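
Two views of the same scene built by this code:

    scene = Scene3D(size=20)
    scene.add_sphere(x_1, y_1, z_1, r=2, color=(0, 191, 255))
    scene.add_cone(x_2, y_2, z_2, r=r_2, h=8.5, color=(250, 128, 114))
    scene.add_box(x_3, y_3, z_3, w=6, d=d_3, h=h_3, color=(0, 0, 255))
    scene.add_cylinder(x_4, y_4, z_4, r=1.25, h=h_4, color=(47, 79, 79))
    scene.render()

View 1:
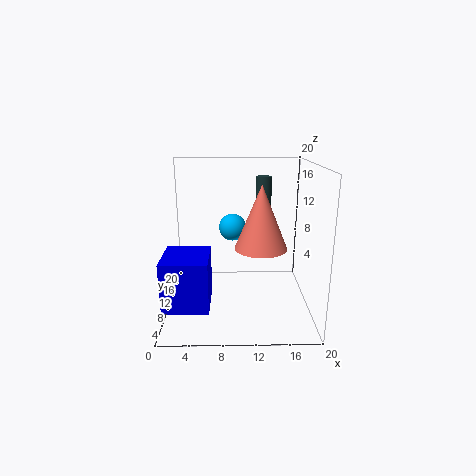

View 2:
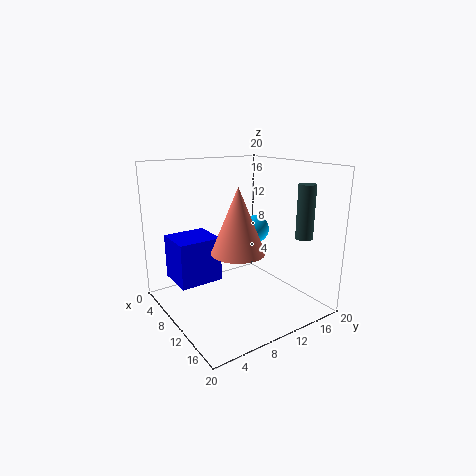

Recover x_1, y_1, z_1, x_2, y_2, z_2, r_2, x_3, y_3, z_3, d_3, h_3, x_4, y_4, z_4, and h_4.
x_1 = 9.25; y_1 = 13.5; z_1 = 10.5; x_2 = 13; y_2 = 8; z_2 = 9.25; r_2 = 3.5; x_3 = 0.25; y_3 = 3; z_3 = 2.25; d_3 = 6.5; h_3 = 6.75; x_4 = 14.25; y_4 = 18.5; z_4 = 9.5; h_4 = 7.75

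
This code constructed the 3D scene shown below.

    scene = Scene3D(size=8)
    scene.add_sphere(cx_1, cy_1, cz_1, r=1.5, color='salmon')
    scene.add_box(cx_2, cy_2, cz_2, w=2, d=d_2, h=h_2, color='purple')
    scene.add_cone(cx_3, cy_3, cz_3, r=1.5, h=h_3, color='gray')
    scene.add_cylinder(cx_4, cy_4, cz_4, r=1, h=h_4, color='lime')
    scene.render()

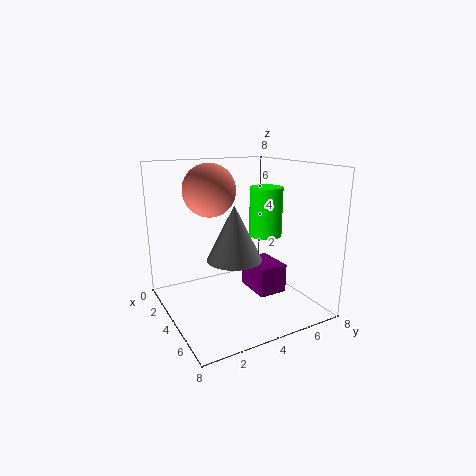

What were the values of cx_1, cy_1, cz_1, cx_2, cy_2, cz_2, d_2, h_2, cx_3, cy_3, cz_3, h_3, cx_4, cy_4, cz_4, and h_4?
cx_1 = 2.5, cy_1 = 3, cz_1 = 6.5, cx_2 = 4.5, cy_2 = 4, cz_2 = 1.5, d_2 = 1.5, h_2 = 1.5, cx_3 = 4.5, cy_3 = 3.5, cz_3 = 3, h_3 = 3, cx_4 = 3, cy_4 = 6.5, cz_4 = 3.5, h_4 = 3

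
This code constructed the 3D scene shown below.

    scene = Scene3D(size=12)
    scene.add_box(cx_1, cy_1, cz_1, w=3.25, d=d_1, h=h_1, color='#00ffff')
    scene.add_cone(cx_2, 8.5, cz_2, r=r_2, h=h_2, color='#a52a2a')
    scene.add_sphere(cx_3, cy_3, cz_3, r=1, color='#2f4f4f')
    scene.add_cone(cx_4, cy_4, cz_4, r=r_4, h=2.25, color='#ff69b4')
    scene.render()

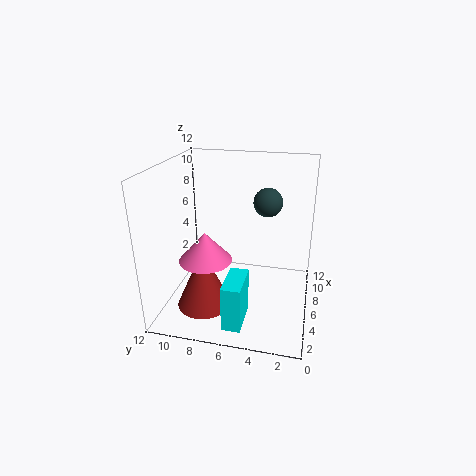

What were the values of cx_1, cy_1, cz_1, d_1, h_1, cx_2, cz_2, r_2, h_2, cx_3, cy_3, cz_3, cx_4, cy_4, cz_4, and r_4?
cx_1 = 1.25
cy_1 = 4.75
cz_1 = 0.25
d_1 = 1.5
h_1 = 3.75
cx_2 = 4
cz_2 = 0.5
r_2 = 2.25
h_2 = 5
cx_3 = 3.25
cy_3 = 3.25
cz_3 = 10.25
cx_4 = 2.75
cy_4 = 7.75
cz_4 = 5.5
r_4 = 2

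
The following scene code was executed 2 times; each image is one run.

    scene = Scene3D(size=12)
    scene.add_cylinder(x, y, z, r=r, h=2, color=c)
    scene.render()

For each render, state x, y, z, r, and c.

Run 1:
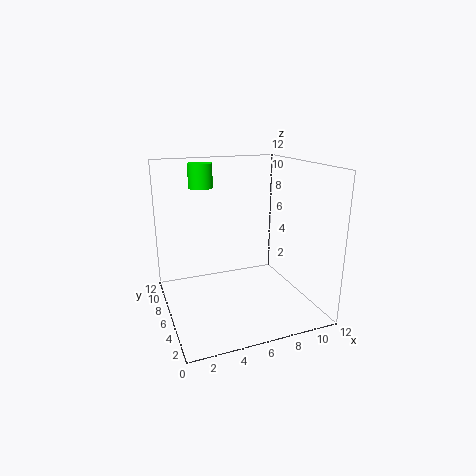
x = 3.5, y = 8, z = 10, r = 1, c = 'lime'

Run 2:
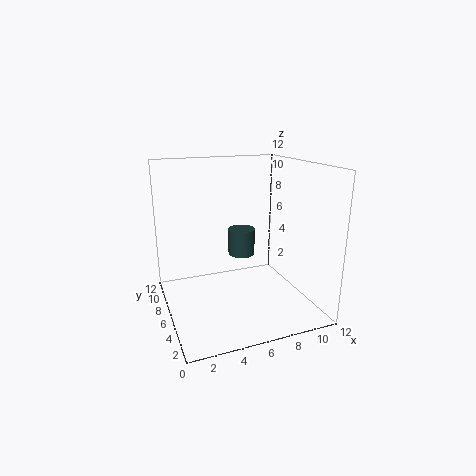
x = 5.5, y = 4, z = 5.5, r = 1, c = 'darkslategray'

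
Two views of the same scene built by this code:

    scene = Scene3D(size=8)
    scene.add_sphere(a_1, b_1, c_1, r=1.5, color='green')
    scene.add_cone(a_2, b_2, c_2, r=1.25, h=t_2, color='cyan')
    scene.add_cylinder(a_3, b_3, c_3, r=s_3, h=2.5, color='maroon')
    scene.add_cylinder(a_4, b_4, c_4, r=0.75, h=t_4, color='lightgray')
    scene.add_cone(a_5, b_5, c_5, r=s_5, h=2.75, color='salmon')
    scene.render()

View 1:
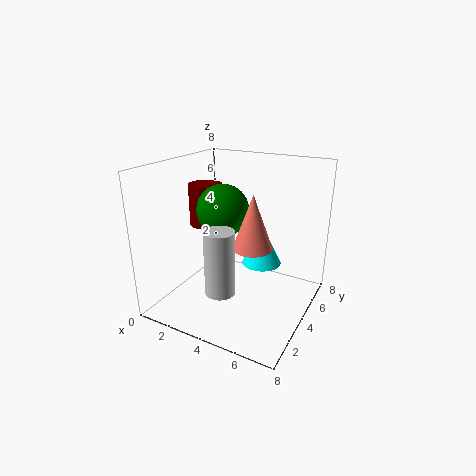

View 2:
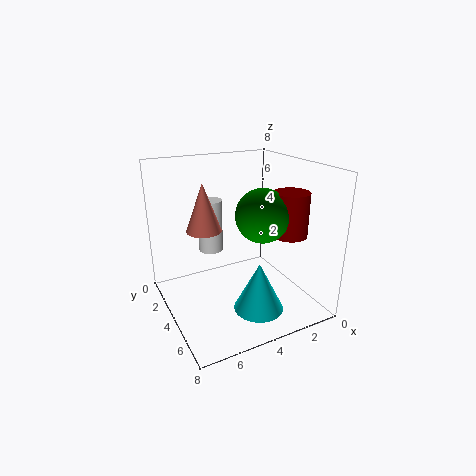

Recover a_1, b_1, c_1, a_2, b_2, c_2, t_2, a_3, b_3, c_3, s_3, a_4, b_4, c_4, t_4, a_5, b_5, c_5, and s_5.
a_1 = 2.75, b_1 = 4.5, c_1 = 5.25, a_2 = 4.25, b_2 = 6.75, c_2 = 1.25, t_2 = 2.5, a_3 = 1.25, b_3 = 5, c_3 = 4, s_3 = 1, a_4 = 4.5, b_4 = 1.25, c_4 = 2.25, t_4 = 3.25, a_5 = 5.5, b_5 = 2.75, c_5 = 4.25, s_5 = 1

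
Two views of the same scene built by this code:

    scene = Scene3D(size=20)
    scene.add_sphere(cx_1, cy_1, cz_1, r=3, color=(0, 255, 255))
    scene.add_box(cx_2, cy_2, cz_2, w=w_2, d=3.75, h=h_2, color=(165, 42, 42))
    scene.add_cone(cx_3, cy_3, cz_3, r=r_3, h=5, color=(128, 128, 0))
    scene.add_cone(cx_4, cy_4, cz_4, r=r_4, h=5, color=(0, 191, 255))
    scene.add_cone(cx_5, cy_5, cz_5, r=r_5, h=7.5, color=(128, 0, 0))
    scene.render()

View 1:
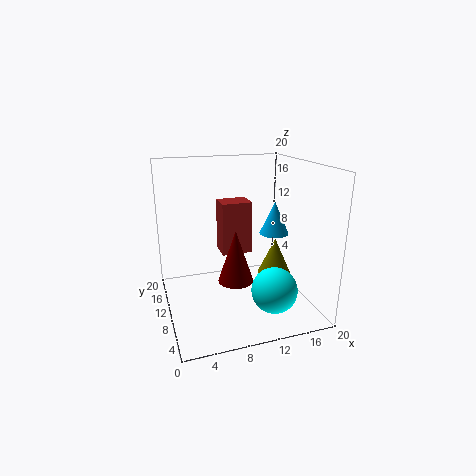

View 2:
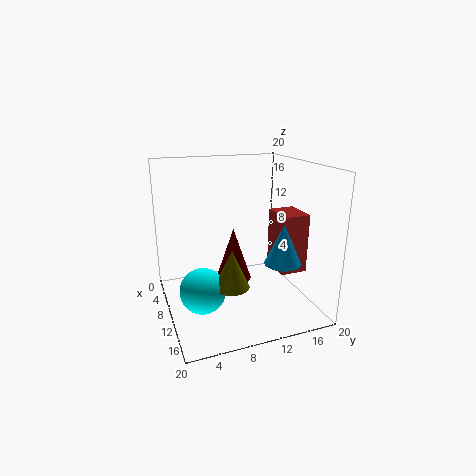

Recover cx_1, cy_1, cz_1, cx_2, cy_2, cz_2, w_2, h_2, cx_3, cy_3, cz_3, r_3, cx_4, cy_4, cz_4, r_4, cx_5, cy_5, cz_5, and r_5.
cx_1 = 13, cy_1 = 4, cz_1 = 4.5, cx_2 = 9.25, cy_2 = 15, cz_2 = 5.25, w_2 = 4.75, h_2 = 8.25, cx_3 = 14.5, cy_3 = 7.5, cz_3 = 5.25, r_3 = 2.25, cx_4 = 17, cy_4 = 13.25, cz_4 = 8.75, r_4 = 2.25, cx_5 = 9.5, cy_5 = 9.5, cz_5 = 3.75, r_5 = 2.5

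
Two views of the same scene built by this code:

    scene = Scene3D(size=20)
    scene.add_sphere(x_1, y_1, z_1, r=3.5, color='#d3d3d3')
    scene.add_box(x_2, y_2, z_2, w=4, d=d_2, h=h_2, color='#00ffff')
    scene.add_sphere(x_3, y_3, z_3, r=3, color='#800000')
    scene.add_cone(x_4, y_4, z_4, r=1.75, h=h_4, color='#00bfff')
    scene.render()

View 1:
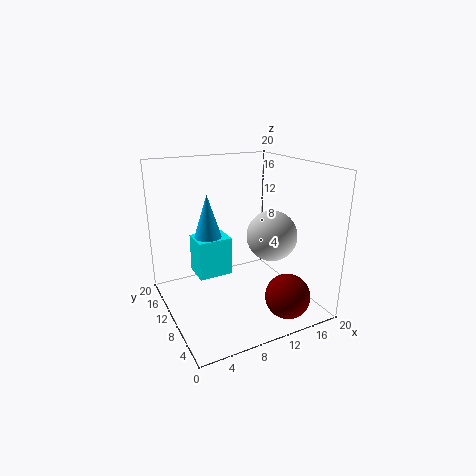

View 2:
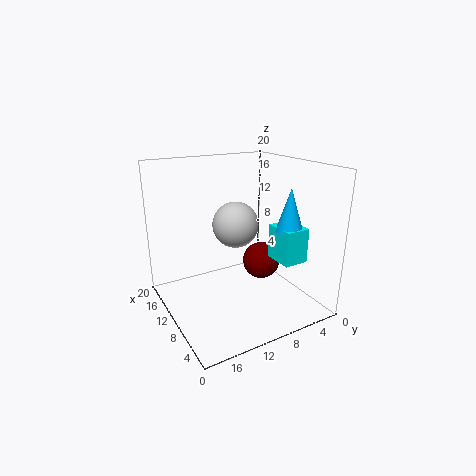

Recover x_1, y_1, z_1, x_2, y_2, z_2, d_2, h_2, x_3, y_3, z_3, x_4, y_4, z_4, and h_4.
x_1 = 14.25; y_1 = 8; z_1 = 10.25; x_2 = 2.25; y_2 = 4.25; z_2 = 8.25; d_2 = 3.25; h_2 = 4.5; x_3 = 14; y_3 = 3.25; z_3 = 3.25; x_4 = 4; y_4 = 6; z_4 = 12.25; h_4 = 5.5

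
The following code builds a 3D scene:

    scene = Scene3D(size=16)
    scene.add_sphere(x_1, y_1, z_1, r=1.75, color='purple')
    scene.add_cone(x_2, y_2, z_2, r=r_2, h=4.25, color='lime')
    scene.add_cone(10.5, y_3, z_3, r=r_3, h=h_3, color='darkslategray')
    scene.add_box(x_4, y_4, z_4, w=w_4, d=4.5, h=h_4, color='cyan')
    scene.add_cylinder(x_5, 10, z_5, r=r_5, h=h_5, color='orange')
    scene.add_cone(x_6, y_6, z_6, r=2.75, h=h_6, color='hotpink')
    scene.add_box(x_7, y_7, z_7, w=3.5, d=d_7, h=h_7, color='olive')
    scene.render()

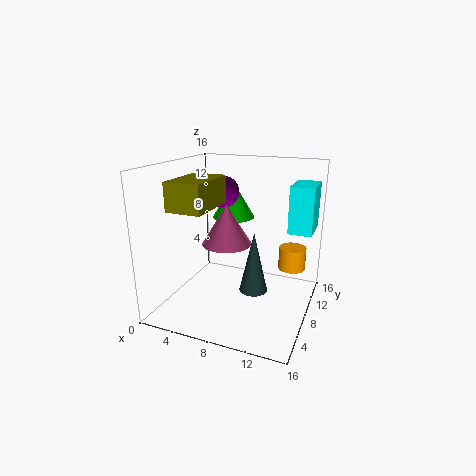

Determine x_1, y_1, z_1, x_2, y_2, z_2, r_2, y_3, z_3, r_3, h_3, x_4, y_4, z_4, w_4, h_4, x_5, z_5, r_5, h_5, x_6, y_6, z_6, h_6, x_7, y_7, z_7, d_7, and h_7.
x_1 = 5.75; y_1 = 9.25; z_1 = 12.75; x_2 = 6; y_2 = 11.5; z_2 = 9.25; r_2 = 2.5; y_3 = 6.25; z_3 = 3; r_3 = 1.5; h_3 = 6.5; x_4 = 12.75; y_4 = 11.25; z_4 = 8; w_4 = 2.75; h_4 = 5.5; x_5 = 13.75; z_5 = 4.5; r_5 = 1.5; h_5 = 2.5; x_6 = 6.75; y_6 = 7.75; z_6 = 7.25; h_6 = 4.5; x_7 = 4; y_7 = 0.5; z_7 = 12.5; d_7 = 5.5; h_7 = 2.75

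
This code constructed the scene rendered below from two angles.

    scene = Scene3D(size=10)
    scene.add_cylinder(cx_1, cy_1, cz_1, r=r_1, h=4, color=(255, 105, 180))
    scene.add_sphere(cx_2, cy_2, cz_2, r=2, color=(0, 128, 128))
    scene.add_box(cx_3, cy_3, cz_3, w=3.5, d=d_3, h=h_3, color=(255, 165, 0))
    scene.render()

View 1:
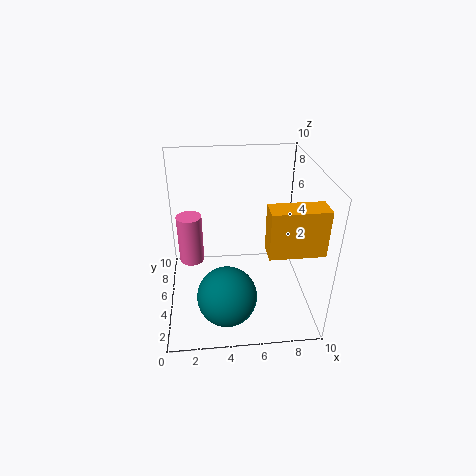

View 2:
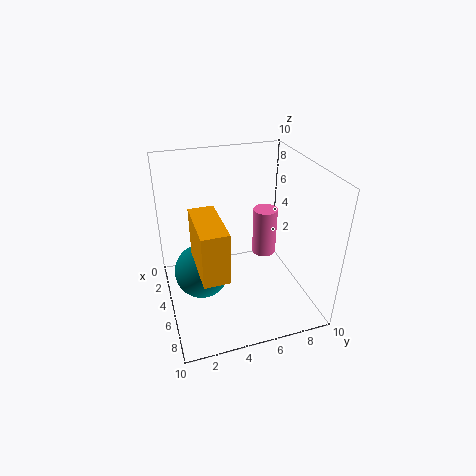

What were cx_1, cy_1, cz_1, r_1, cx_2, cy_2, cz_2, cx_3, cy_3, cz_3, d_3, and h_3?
cx_1 = 1.5; cy_1 = 8.5; cz_1 = 1; r_1 = 1; cx_2 = 4; cy_2 = 2.5; cz_2 = 2; cx_3 = 6.5; cy_3 = 1.5; cz_3 = 5.5; d_3 = 1.5; h_3 = 3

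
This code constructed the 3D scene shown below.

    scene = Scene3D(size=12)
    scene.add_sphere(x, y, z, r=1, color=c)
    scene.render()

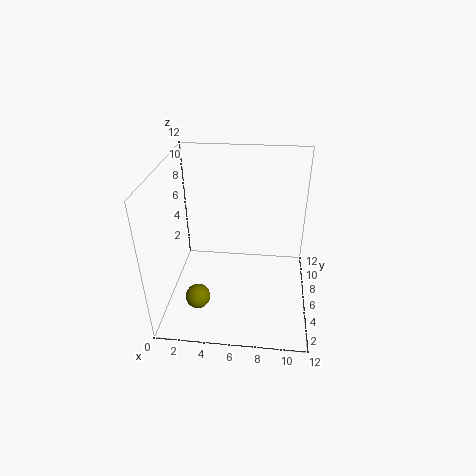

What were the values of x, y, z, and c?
x = 3, y = 3, z = 2, c = 'olive'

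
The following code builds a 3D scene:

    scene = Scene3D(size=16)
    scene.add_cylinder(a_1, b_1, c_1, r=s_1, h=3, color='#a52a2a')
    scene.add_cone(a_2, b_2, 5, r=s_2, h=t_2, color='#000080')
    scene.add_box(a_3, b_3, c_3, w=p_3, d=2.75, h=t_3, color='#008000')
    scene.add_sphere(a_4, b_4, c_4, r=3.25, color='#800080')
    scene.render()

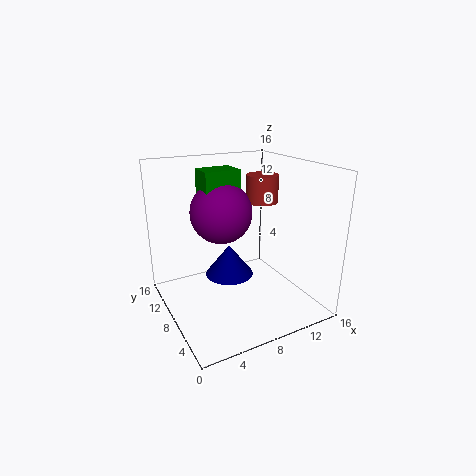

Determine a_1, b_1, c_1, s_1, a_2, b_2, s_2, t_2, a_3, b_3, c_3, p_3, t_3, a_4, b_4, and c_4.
a_1 = 11
b_1 = 8
c_1 = 11.75
s_1 = 1.75
a_2 = 6
b_2 = 6.25
s_2 = 2.5
t_2 = 3.25
a_3 = 4
b_3 = 7
c_3 = 11
p_3 = 3.75
t_3 = 4.75
a_4 = 6
b_4 = 8
c_4 = 11.25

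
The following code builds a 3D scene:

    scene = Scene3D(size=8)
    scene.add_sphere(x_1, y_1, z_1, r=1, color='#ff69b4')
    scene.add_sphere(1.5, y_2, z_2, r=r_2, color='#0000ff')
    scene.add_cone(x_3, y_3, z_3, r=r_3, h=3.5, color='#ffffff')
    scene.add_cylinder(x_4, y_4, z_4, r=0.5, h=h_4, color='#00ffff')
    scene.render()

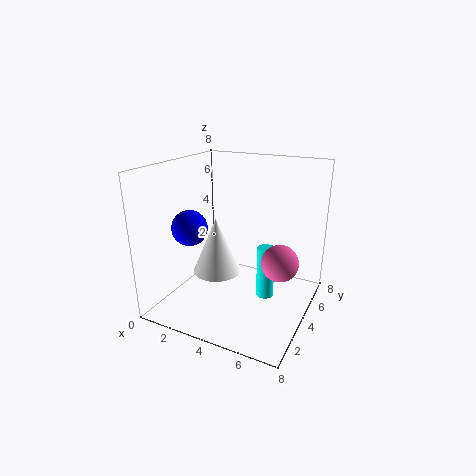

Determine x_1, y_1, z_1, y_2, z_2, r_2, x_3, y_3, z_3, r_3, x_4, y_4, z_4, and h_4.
x_1 = 6.5, y_1 = 4, z_1 = 3, y_2 = 3, z_2 = 4.5, r_2 = 1, x_3 = 2, y_3 = 5, z_3 = 1, r_3 = 1.5, x_4 = 5.5, y_4 = 4.5, z_4 = 0.5, h_4 = 3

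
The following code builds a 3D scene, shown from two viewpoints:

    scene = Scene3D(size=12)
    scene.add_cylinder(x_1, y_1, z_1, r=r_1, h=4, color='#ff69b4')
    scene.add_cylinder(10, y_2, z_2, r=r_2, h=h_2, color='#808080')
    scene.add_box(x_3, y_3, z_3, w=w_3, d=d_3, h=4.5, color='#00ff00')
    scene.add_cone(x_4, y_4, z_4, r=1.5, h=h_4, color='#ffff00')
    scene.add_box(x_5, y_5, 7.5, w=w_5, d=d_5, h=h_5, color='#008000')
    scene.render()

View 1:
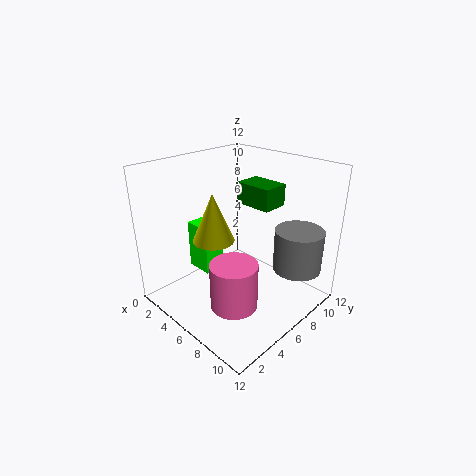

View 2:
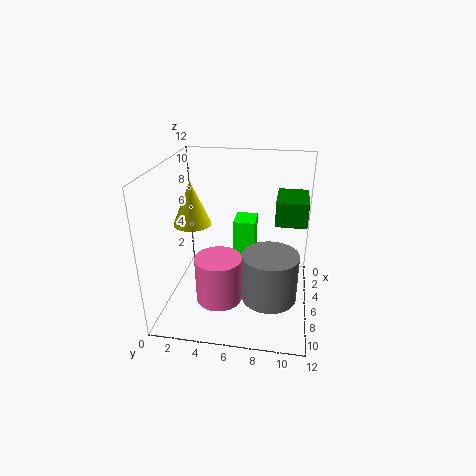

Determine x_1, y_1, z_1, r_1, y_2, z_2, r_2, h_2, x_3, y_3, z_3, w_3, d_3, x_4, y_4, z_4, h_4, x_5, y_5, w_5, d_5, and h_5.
x_1 = 7; y_1 = 4.5; z_1 = 0.5; r_1 = 2; y_2 = 9; z_2 = 3.5; r_2 = 2; h_2 = 3.5; x_3 = 0.5; y_3 = 5; z_3 = 1.5; w_3 = 2.5; d_3 = 2; x_4 = 7; y_4 = 2.5; z_4 = 7.5; h_4 = 3.5; x_5 = 3; y_5 = 9; w_5 = 3.5; d_5 = 2.5; h_5 = 2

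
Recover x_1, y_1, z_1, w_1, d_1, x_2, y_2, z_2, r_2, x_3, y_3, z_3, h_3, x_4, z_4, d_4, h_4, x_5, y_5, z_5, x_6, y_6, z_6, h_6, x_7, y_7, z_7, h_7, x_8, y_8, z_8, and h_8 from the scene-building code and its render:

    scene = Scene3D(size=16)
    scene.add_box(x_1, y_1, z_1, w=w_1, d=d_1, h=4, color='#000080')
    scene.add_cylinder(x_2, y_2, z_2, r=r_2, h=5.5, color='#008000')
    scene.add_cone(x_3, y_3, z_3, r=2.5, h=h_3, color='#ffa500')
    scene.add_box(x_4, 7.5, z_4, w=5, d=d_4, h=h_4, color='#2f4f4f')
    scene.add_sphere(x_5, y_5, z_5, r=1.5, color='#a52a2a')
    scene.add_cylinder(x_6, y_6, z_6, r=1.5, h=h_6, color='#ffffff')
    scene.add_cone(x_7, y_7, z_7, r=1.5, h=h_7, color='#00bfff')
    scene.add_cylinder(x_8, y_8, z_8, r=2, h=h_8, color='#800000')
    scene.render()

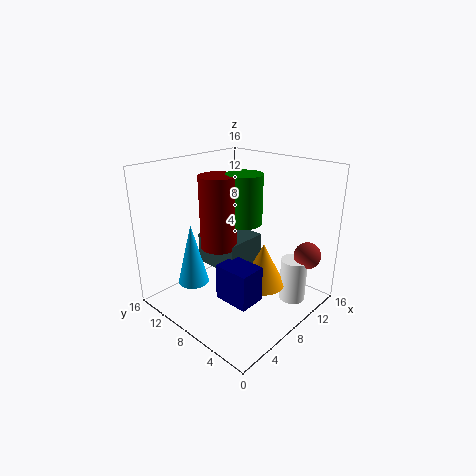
x_1 = 4.5; y_1 = 4; z_1 = 2; w_1 = 3; d_1 = 4; x_2 = 9; y_2 = 8; z_2 = 9.5; r_2 = 2; x_3 = 9.5; y_3 = 5.5; z_3 = 2.5; h_3 = 5; x_4 = 6.5; z_4 = 4; d_4 = 5.5; h_4 = 3.5; x_5 = 13; y_5 = 2; z_5 = 6; x_6 = 12; y_6 = 3; z_6 = 0.5; h_6 = 5; x_7 = 1.5; y_7 = 8; z_7 = 5.5; h_7 = 6; x_8 = 6.5; y_8 = 9.5; z_8 = 7; h_8 = 8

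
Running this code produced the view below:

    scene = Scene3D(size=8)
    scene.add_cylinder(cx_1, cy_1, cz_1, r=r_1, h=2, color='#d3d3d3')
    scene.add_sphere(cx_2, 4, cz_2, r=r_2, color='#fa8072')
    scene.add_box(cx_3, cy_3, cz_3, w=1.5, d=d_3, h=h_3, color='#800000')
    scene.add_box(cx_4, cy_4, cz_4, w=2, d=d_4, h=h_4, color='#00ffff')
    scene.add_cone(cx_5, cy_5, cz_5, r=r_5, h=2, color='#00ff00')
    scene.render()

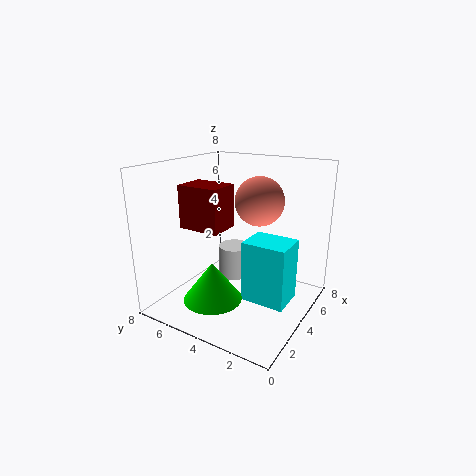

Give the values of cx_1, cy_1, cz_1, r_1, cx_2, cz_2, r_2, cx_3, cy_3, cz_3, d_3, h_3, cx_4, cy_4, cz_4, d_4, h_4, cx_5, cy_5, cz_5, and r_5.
cx_1 = 6, cy_1 = 5.5, cz_1 = 0.5, r_1 = 1, cx_2 = 6.5, cz_2 = 5.5, r_2 = 1.5, cx_3 = 0.5, cy_3 = 3, cz_3 = 5.5, d_3 = 2, h_3 = 2, cx_4 = 3.5, cy_4 = 1, cz_4 = 0.5, d_4 = 2.5, h_4 = 3.5, cx_5 = 1.5, cy_5 = 4, cz_5 = 1.5, r_5 = 1.5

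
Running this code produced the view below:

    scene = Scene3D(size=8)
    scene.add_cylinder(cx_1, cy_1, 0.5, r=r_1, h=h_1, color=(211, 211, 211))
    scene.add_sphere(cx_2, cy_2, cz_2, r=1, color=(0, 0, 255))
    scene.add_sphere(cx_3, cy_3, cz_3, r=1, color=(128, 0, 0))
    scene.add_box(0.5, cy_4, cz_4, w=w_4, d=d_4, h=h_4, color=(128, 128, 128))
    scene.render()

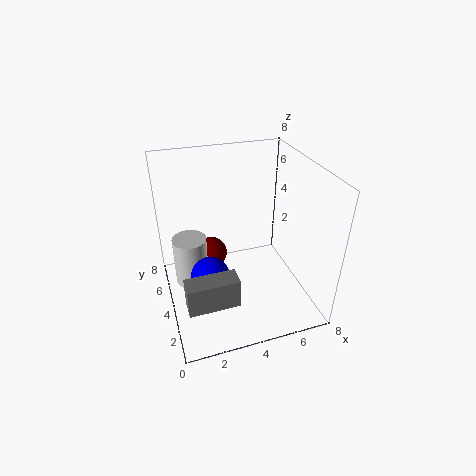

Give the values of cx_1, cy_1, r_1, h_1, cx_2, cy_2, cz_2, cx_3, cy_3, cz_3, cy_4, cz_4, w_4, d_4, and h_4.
cx_1 = 1.5
cy_1 = 5.5
r_1 = 1
h_1 = 3
cx_2 = 2
cy_2 = 2.5
cz_2 = 3
cx_3 = 3
cy_3 = 6.5
cz_3 = 1.5
cy_4 = 0.5
cz_4 = 2.5
w_4 = 2.5
d_4 = 1
h_4 = 1.5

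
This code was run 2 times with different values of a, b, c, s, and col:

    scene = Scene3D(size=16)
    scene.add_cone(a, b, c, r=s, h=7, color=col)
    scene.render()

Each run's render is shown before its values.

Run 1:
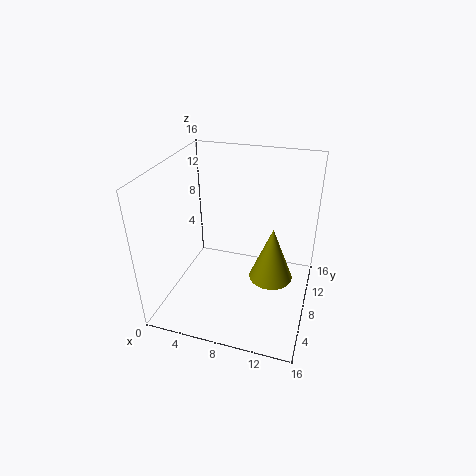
a = 11.25
b = 11.75
c = 0.5
s = 2.75
col = 'olive'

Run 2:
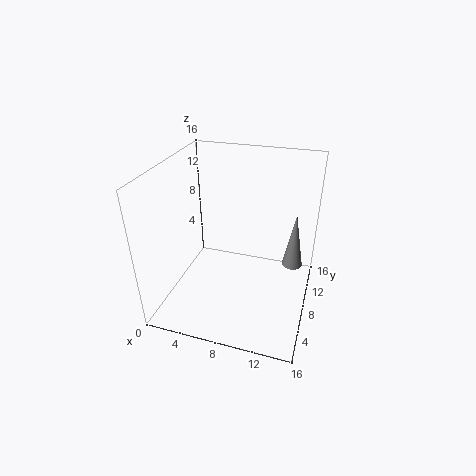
a = 13.75
b = 12.5
c = 2.5
s = 1.25
col = 'gray'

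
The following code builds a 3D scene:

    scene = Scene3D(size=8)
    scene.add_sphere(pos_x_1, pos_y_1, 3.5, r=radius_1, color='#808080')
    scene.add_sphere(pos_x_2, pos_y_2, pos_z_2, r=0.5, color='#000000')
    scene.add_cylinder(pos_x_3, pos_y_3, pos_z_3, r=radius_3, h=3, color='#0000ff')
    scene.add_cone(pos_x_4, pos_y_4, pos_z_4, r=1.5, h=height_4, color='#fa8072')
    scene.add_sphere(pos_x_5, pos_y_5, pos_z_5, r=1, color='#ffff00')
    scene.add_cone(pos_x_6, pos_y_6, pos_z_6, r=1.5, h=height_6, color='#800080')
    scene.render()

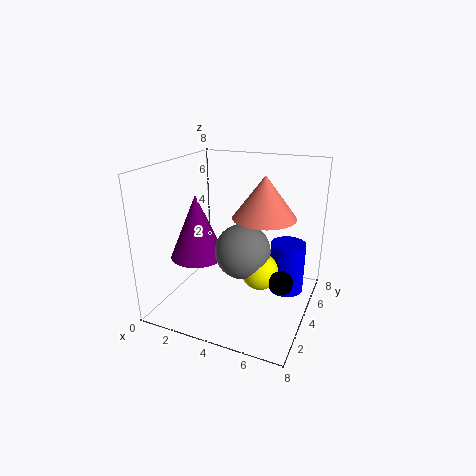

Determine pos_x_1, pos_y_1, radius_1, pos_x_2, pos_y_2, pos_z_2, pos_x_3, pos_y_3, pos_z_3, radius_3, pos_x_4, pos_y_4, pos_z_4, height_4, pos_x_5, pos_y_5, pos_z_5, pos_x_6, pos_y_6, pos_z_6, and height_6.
pos_x_1 = 4.5
pos_y_1 = 3.5
radius_1 = 1.5
pos_x_2 = 7.5
pos_y_2 = 0.5
pos_z_2 = 4
pos_x_3 = 6.5
pos_y_3 = 5.5
pos_z_3 = 0.5
radius_3 = 1
pos_x_4 = 6
pos_y_4 = 2.5
pos_z_4 = 6
height_4 = 2
pos_x_5 = 5.5
pos_y_5 = 3.5
pos_z_5 = 2.5
pos_x_6 = 2
pos_y_6 = 3
pos_z_6 = 3
height_6 = 3.5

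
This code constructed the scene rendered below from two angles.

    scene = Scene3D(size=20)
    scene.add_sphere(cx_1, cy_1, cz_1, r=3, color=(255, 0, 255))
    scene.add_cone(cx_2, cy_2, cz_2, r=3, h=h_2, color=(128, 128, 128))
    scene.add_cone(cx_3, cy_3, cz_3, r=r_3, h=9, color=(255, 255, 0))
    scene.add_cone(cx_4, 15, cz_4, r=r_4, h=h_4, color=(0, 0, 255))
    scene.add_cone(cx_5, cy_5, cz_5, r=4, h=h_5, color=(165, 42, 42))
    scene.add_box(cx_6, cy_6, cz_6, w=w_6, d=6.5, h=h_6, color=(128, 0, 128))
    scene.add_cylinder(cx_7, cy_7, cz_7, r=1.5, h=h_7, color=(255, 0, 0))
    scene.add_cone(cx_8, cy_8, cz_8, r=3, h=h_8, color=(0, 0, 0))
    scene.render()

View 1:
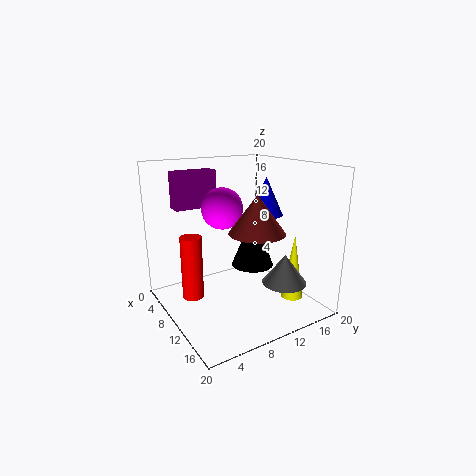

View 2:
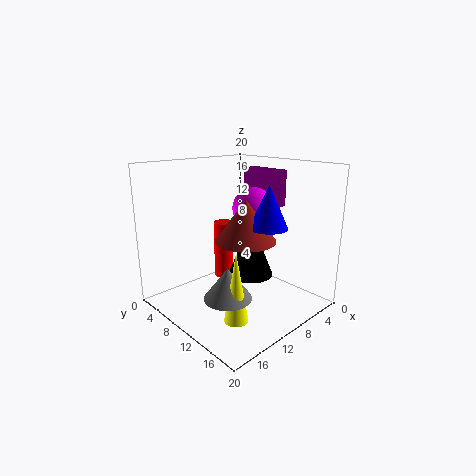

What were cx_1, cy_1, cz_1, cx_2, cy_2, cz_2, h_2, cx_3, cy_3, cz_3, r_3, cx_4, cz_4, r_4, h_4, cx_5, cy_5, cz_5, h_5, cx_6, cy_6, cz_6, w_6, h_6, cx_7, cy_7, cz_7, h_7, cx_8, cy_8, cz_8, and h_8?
cx_1 = 6.5, cy_1 = 9.5, cz_1 = 13.5, cx_2 = 15.5, cy_2 = 14, cz_2 = 4.5, h_2 = 4, cx_3 = 15.5, cy_3 = 15.5, cz_3 = 2, r_3 = 1.5, cx_4 = 9.5, cz_4 = 12.5, r_4 = 2.5, h_4 = 5.5, cx_5 = 11, cy_5 = 12.5, cz_5 = 10.5, h_5 = 5.5, cx_6 = 0.5, cy_6 = 4, cz_6 = 13, w_6 = 2.5, h_6 = 5.5, cx_7 = 7.5, cy_7 = 4, cz_7 = 1.5, h_7 = 9, cx_8 = 10, cy_8 = 12.5, cz_8 = 5.5, h_8 = 7.5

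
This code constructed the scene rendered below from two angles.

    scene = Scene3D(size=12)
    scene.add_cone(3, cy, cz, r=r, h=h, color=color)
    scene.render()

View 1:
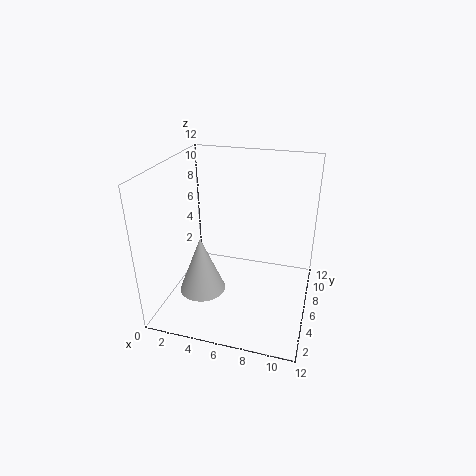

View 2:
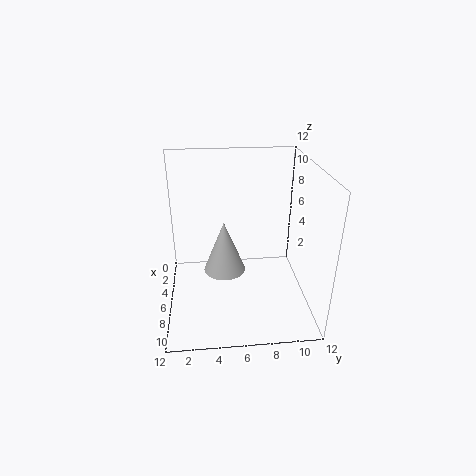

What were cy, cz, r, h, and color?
cy = 5
cz = 1
r = 2
h = 5
color = 'lightgray'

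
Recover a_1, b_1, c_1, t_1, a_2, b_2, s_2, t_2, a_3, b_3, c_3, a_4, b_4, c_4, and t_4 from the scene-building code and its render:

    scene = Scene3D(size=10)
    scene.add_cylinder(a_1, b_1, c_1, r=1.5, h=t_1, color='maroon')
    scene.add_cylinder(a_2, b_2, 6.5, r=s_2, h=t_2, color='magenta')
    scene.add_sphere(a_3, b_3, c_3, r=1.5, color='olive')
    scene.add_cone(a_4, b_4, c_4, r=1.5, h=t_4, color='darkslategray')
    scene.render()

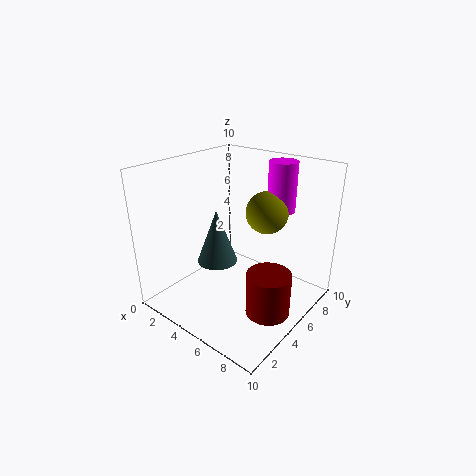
a_1 = 8; b_1 = 4.5; c_1 = 0.5; t_1 = 3; a_2 = 6.5; b_2 = 8; s_2 = 1; t_2 = 3.5; a_3 = 6; b_3 = 7; c_3 = 6.5; a_4 = 3; b_4 = 5; c_4 = 2.5; t_4 = 4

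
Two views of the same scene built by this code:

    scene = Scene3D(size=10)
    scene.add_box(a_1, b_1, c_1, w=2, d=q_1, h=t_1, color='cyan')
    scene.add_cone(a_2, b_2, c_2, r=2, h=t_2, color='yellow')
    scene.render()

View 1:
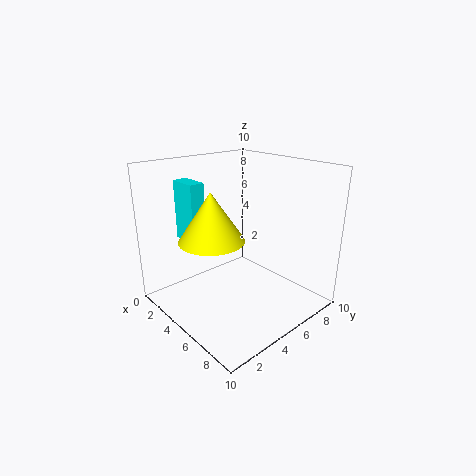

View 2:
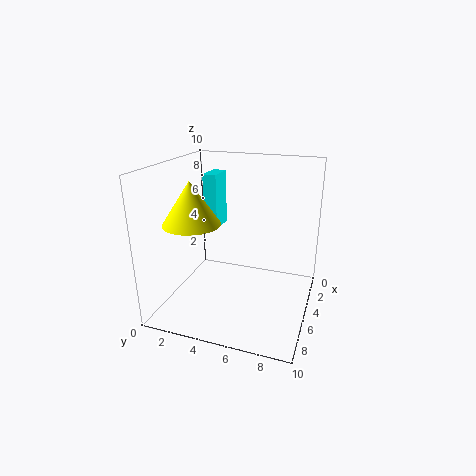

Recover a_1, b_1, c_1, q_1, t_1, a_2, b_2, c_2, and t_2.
a_1 = 2
b_1 = 2
c_1 = 5
q_1 = 1
t_1 = 4
a_2 = 6
b_2 = 2
c_2 = 6
t_2 = 3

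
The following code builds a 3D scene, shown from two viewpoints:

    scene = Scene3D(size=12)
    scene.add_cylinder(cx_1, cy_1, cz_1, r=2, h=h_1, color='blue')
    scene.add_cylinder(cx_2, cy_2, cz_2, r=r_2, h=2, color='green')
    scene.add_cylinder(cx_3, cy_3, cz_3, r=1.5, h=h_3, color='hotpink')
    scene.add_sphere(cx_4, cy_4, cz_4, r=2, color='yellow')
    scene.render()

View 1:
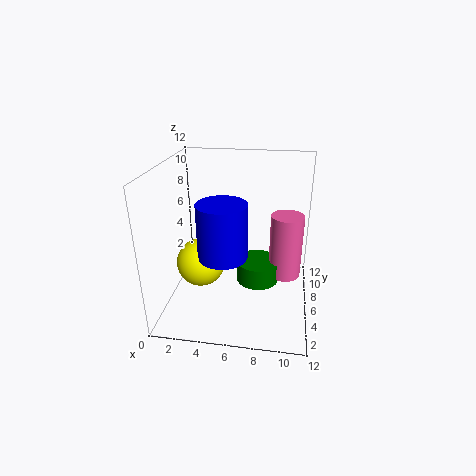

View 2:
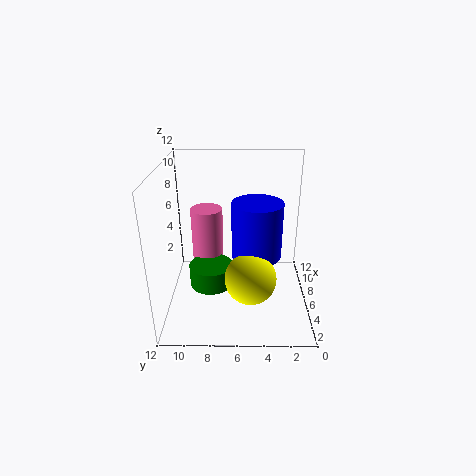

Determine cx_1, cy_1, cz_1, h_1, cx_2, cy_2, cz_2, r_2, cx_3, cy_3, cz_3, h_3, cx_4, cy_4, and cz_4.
cx_1 = 5
cy_1 = 4.5
cz_1 = 5
h_1 = 4.5
cx_2 = 7.5
cy_2 = 8.5
cz_2 = 0.5
r_2 = 2
cx_3 = 10
cy_3 = 9
cz_3 = 1
h_3 = 6
cx_4 = 3
cy_4 = 5
cz_4 = 4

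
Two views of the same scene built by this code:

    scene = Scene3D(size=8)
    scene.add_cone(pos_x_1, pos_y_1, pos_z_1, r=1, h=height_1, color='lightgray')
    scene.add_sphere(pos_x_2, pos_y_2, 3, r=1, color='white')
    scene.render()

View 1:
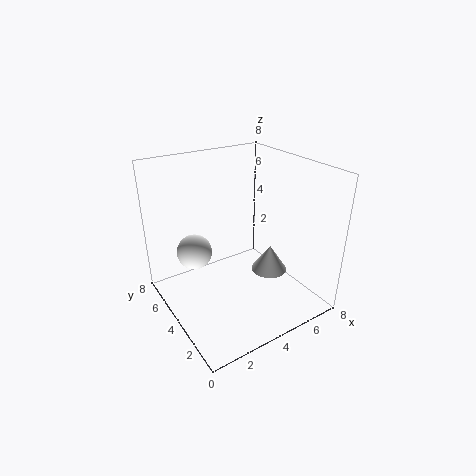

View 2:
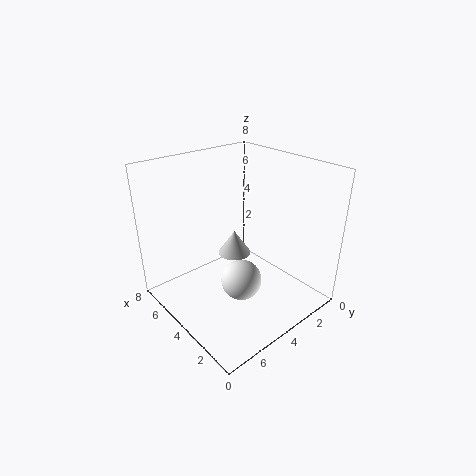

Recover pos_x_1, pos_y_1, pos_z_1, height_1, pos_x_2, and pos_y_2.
pos_x_1 = 5.5
pos_y_1 = 3
pos_z_1 = 2
height_1 = 1.5
pos_x_2 = 2
pos_y_2 = 5.5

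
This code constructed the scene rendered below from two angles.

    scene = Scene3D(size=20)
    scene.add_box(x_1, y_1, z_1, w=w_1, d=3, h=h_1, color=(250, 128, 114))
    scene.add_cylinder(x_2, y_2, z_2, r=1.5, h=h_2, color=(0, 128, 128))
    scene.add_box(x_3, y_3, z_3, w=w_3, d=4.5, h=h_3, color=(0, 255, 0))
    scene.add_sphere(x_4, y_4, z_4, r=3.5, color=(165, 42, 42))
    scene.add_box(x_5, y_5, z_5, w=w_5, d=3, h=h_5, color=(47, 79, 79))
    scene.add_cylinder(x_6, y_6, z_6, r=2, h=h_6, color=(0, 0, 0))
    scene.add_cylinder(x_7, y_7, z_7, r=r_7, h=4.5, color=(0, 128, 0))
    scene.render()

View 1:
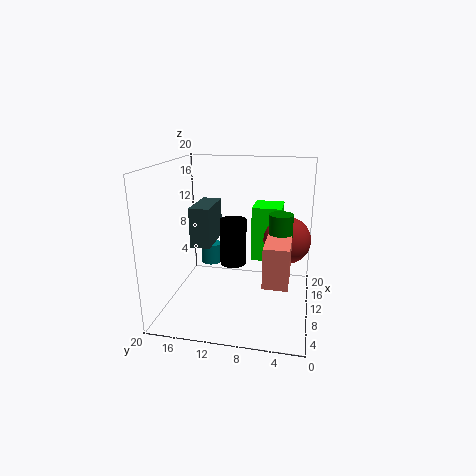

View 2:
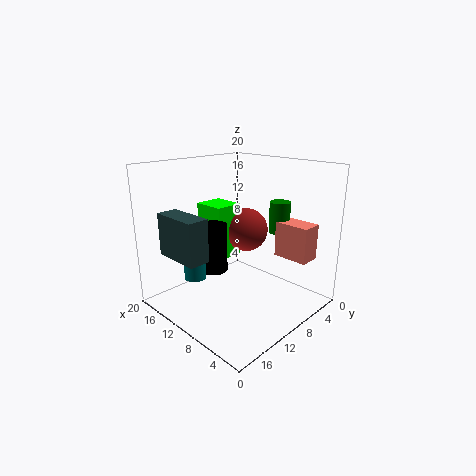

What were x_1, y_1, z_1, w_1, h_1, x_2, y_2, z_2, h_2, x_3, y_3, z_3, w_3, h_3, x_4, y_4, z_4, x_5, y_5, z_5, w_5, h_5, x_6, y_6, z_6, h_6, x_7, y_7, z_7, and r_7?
x_1 = 2
y_1 = 2.5
z_1 = 7
w_1 = 5
h_1 = 5
x_2 = 13.5
y_2 = 15
z_2 = 4.5
h_2 = 3
x_3 = 15
y_3 = 4.5
z_3 = 4.5
w_3 = 5
h_3 = 8.5
x_4 = 14.5
y_4 = 3.5
z_4 = 8.5
x_5 = 11
y_5 = 14.5
z_5 = 7.5
w_5 = 7
h_5 = 6
x_6 = 13.5
y_6 = 11.5
z_6 = 4.5
h_6 = 7
x_7 = 7.5
y_7 = 4
z_7 = 10
r_7 = 1.5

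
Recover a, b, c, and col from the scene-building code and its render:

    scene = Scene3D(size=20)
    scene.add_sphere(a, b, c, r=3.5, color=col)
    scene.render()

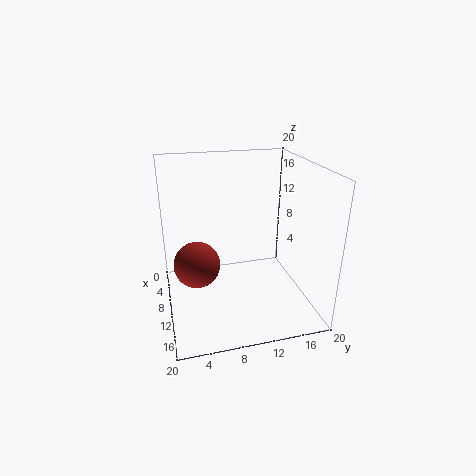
a = 6.5, b = 4.5, c = 4.5, col = 'brown'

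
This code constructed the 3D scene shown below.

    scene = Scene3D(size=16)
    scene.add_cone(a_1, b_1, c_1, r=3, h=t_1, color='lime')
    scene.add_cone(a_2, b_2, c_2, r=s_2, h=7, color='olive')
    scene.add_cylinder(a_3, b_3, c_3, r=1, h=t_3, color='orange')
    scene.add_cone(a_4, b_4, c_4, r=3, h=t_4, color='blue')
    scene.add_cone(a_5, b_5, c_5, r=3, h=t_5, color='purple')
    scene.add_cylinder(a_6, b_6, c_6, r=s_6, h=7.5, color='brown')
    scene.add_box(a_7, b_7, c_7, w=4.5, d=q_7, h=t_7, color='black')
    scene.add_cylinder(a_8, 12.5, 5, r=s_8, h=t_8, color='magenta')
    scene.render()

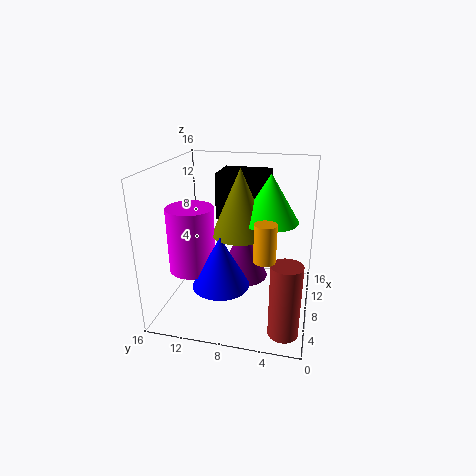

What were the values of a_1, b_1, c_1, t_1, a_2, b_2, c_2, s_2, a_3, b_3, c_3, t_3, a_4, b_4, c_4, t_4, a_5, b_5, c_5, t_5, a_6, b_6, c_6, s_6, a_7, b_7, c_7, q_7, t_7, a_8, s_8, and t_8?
a_1 = 7.5, b_1 = 4.5, c_1 = 10.5, t_1 = 5, a_2 = 7, b_2 = 7.5, c_2 = 9, s_2 = 3, a_3 = 1.5, b_3 = 4, c_3 = 9, t_3 = 3.5, a_4 = 4.5, b_4 = 9, c_4 = 4, t_4 = 5.5, a_5 = 10.5, b_5 = 8, c_5 = 2, t_5 = 6.5, a_6 = 2, b_6 = 2, c_6 = 1, s_6 = 1.5, a_7 = 8, b_7 = 5, c_7 = 10, q_7 = 5.5, t_7 = 5, a_8 = 5.5, s_8 = 2.5, t_8 = 7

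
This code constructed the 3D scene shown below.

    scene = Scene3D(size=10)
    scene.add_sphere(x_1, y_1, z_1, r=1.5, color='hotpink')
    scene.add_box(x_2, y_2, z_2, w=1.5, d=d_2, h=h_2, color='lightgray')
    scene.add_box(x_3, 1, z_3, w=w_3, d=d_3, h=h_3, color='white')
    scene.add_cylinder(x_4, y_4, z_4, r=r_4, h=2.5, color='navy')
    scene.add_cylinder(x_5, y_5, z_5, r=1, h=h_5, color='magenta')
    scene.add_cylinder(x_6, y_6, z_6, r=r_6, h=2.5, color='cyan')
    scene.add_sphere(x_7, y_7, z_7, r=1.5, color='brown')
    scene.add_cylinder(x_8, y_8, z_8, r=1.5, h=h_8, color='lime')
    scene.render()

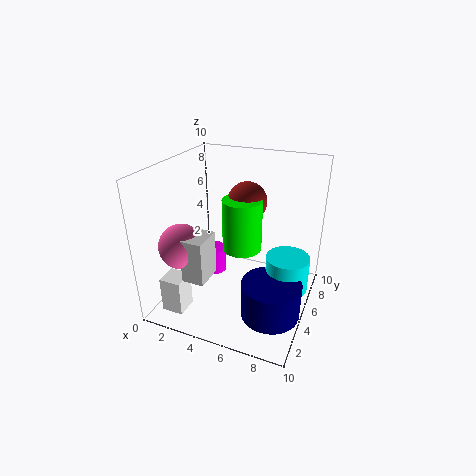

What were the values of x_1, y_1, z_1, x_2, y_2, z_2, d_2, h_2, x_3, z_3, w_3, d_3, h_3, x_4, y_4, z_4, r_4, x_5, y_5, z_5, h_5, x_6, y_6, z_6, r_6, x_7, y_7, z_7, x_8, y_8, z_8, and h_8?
x_1 = 2; y_1 = 2.5; z_1 = 5; x_2 = 2.5; y_2 = 1.5; z_2 = 3; d_2 = 2; h_2 = 3; x_3 = 1; z_3 = 0.5; w_3 = 1.5; d_3 = 1.5; h_3 = 2.5; x_4 = 8; y_4 = 3.5; z_4 = 0.5; r_4 = 2; x_5 = 2; y_5 = 7; z_5 = 0.5; h_5 = 2; x_6 = 8.5; y_6 = 5.5; z_6 = 1.5; r_6 = 1.5; x_7 = 4.5; y_7 = 8; z_7 = 6.5; x_8 = 4.5; y_8 = 7; z_8 = 3; h_8 = 4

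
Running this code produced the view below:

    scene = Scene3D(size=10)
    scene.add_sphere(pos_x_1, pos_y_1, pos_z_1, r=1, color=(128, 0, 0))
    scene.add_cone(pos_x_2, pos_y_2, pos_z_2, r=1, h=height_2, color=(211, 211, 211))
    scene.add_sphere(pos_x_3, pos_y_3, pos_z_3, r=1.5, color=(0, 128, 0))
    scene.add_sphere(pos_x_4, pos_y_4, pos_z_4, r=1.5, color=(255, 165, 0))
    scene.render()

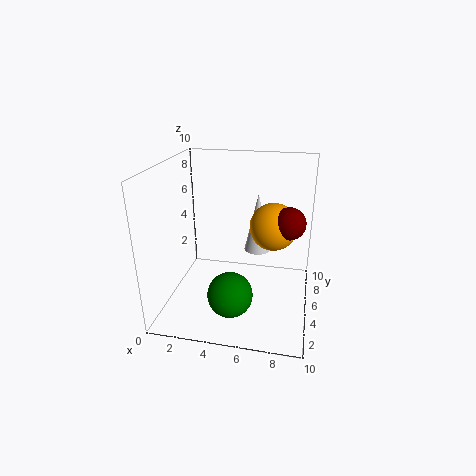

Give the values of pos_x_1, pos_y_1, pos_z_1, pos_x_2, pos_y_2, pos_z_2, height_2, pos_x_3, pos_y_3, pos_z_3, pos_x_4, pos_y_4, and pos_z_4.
pos_x_1 = 8.5; pos_y_1 = 3.5; pos_z_1 = 7; pos_x_2 = 6; pos_y_2 = 7.5; pos_z_2 = 3; height_2 = 4.5; pos_x_3 = 5; pos_y_3 = 2.5; pos_z_3 = 2; pos_x_4 = 7.5; pos_y_4 = 4; pos_z_4 = 6.5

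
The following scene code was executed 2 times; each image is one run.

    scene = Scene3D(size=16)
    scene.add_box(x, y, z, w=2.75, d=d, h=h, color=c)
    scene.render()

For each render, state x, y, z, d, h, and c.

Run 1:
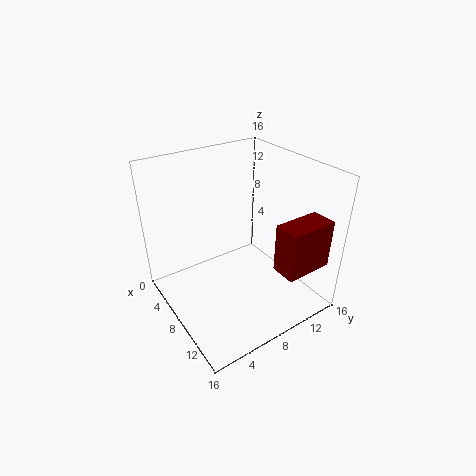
x = 12.5, y = 9.5, z = 6, d = 5.25, h = 5.25, c = 'maroon'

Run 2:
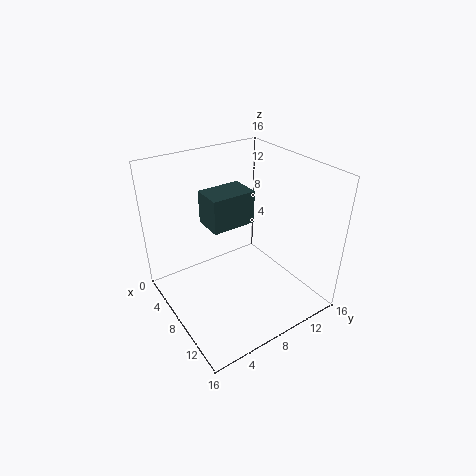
x = 10, y = 2.5, z = 12.75, d = 4, h = 3, c = 'darkslategray'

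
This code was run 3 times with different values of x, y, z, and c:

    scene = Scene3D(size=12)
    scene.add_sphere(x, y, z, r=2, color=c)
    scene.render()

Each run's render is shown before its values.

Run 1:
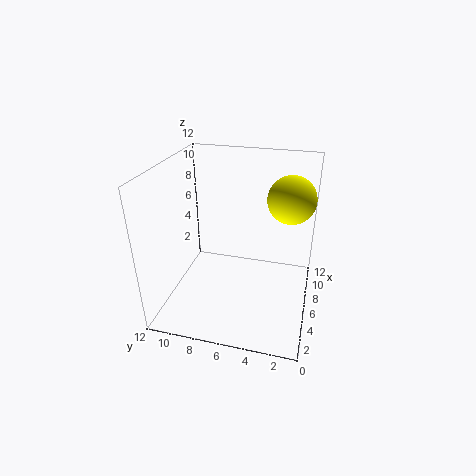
x = 8; y = 2; z = 9; c = 'yellow'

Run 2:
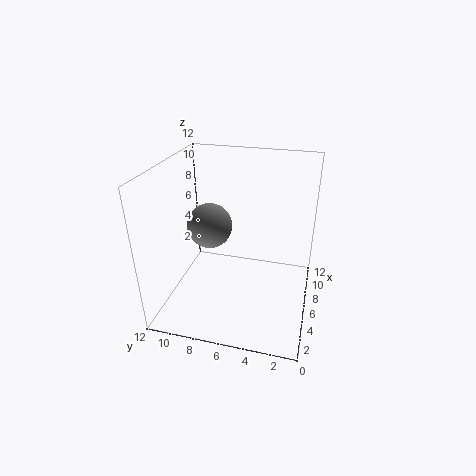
x = 7.5; y = 9; z = 6; c = 'gray'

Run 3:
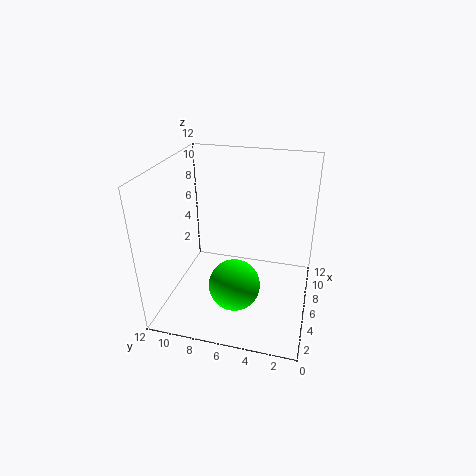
x = 3; y = 5.5; z = 3.5; c = 'lime'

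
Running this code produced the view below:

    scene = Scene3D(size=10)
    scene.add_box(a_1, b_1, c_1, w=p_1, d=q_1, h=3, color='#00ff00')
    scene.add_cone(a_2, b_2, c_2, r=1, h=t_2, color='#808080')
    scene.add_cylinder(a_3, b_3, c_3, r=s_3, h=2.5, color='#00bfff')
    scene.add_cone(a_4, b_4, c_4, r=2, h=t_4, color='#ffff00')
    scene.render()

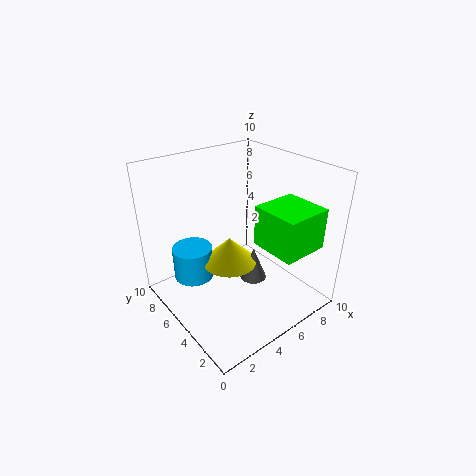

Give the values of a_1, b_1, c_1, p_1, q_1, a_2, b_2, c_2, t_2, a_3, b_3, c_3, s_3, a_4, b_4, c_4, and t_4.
a_1 = 6.5; b_1 = 1.5; c_1 = 4; p_1 = 3.5; q_1 = 3.5; a_2 = 6.5; b_2 = 5; c_2 = 1; t_2 = 2.5; a_3 = 3; b_3 = 8; c_3 = 1; s_3 = 1.5; a_4 = 5; b_4 = 6; c_4 = 2.5; t_4 = 2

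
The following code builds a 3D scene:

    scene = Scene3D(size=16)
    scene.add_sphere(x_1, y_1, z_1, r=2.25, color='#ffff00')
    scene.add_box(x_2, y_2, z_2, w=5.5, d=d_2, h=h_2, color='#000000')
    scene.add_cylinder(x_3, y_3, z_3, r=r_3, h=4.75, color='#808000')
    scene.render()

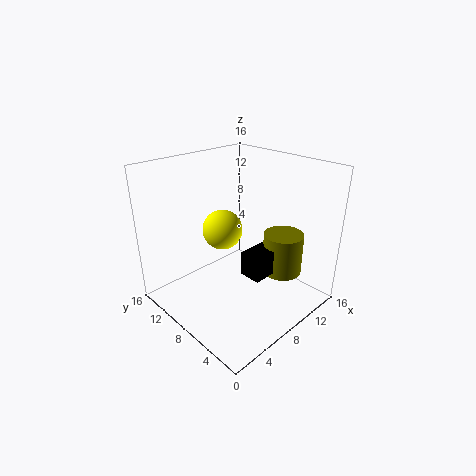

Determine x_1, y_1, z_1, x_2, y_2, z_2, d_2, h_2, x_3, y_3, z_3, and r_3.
x_1 = 7.5
y_1 = 10
z_1 = 8.5
x_2 = 7.25
y_2 = 4.25
z_2 = 4.25
d_2 = 2.5
h_2 = 2.75
x_3 = 12
y_3 = 4.75
z_3 = 3.5
r_3 = 2.25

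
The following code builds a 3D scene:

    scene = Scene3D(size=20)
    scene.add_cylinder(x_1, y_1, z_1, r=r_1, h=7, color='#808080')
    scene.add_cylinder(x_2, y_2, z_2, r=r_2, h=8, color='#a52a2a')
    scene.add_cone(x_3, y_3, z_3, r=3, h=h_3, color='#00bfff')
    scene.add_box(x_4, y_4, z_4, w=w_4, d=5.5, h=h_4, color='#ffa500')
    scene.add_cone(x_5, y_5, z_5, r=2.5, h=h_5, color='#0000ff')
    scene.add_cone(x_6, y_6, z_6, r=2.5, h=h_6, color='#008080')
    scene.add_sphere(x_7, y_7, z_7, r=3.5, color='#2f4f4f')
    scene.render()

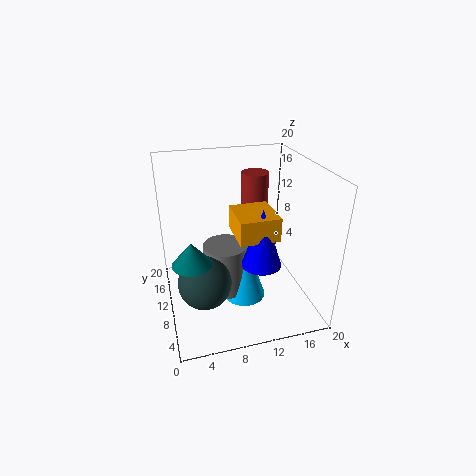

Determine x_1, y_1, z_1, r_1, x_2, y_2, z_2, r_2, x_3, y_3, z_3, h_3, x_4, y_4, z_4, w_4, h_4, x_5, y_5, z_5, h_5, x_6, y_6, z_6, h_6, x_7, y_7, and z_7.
x_1 = 8; y_1 = 9.5; z_1 = 2.5; r_1 = 3; x_2 = 14; y_2 = 15; z_2 = 9.5; r_2 = 2; x_3 = 10.5; y_3 = 8.5; z_3 = 1.5; h_3 = 9; x_4 = 8.5; y_4 = 3.5; z_4 = 12.5; w_4 = 5; h_4 = 3; x_5 = 11.5; y_5 = 4.5; z_5 = 9; h_5 = 7.5; x_6 = 3; y_6 = 6; z_6 = 9.5; h_6 = 3; x_7 = 4.5; y_7 = 6.5; z_7 = 6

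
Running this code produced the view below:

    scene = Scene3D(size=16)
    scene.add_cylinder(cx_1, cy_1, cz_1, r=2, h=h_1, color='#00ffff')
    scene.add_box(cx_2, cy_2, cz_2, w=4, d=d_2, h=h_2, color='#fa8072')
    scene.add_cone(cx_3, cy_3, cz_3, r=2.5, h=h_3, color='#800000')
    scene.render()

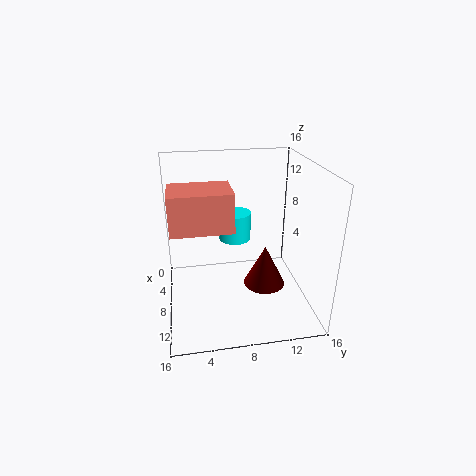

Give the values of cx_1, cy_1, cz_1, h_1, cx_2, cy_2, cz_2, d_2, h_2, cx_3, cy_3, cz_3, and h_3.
cx_1 = 3; cy_1 = 8.5; cz_1 = 5.5; h_1 = 3.5; cx_2 = 11; cy_2 = 1; cz_2 = 12; d_2 = 5.5; h_2 = 3.5; cx_3 = 7; cy_3 = 11.5; cz_3 = 1; h_3 = 5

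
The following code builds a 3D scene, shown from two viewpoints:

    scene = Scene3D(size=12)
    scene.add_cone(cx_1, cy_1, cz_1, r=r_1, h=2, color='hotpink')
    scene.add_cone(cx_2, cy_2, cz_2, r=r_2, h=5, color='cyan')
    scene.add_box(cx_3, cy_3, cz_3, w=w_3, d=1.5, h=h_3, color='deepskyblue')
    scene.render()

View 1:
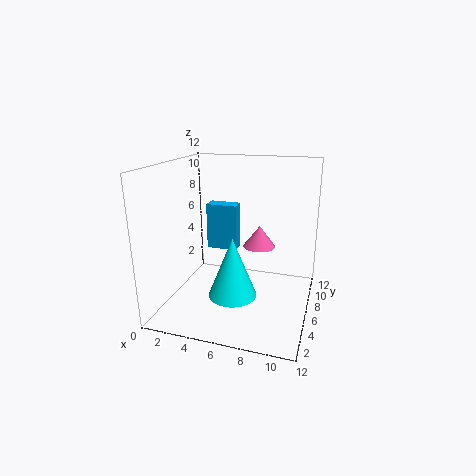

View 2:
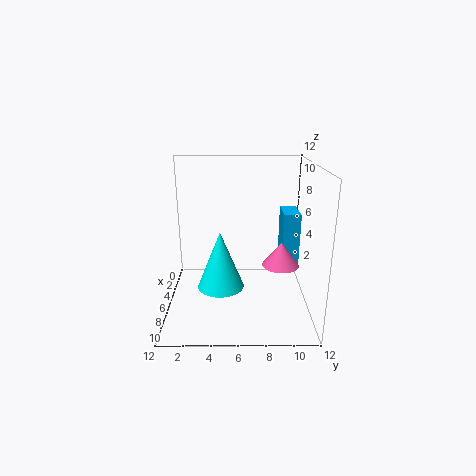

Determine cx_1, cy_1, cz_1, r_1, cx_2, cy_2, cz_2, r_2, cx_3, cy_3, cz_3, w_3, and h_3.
cx_1 = 7
cy_1 = 9.5
cz_1 = 4
r_1 = 1.5
cx_2 = 6
cy_2 = 4.5
cz_2 = 1.5
r_2 = 2
cx_3 = 1.5
cy_3 = 10
cz_3 = 3
w_3 = 3
h_3 = 4.5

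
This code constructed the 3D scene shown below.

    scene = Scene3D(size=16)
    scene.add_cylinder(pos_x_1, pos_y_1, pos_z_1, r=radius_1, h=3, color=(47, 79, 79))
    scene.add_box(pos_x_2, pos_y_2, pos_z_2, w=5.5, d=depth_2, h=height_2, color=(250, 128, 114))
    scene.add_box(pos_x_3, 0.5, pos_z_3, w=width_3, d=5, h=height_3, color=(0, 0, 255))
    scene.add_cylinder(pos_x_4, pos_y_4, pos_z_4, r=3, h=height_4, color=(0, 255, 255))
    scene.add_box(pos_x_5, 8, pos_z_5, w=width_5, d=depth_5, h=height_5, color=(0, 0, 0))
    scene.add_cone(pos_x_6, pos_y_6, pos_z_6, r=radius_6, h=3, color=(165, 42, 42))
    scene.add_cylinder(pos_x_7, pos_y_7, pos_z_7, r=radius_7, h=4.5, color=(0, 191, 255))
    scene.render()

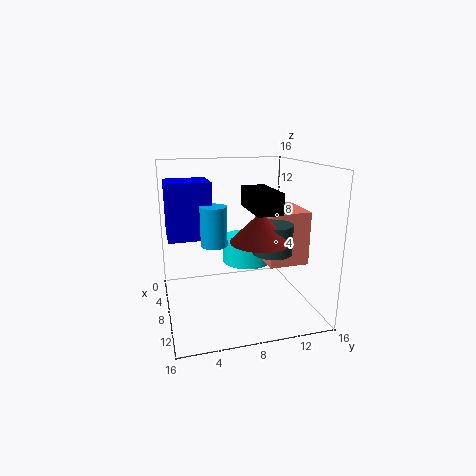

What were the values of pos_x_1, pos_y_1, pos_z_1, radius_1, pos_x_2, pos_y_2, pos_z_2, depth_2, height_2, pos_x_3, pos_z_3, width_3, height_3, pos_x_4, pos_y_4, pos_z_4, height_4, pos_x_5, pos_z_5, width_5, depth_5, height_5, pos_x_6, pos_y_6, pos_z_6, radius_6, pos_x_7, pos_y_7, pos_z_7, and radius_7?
pos_x_1 = 12
pos_y_1 = 10.5
pos_z_1 = 7.5
radius_1 = 2
pos_x_2 = 5
pos_y_2 = 11
pos_z_2 = 5
depth_2 = 4.5
height_2 = 6
pos_x_3 = 2
pos_z_3 = 7.5
width_3 = 4.5
height_3 = 6.5
pos_x_4 = 5
pos_y_4 = 10
pos_z_4 = 4
height_4 = 3
pos_x_5 = 9
pos_z_5 = 12
width_5 = 5.5
depth_5 = 2.5
height_5 = 2
pos_x_6 = 12.5
pos_y_6 = 9
pos_z_6 = 9
radius_6 = 3
pos_x_7 = 7
pos_y_7 = 5.5
pos_z_7 = 7
radius_7 = 1.5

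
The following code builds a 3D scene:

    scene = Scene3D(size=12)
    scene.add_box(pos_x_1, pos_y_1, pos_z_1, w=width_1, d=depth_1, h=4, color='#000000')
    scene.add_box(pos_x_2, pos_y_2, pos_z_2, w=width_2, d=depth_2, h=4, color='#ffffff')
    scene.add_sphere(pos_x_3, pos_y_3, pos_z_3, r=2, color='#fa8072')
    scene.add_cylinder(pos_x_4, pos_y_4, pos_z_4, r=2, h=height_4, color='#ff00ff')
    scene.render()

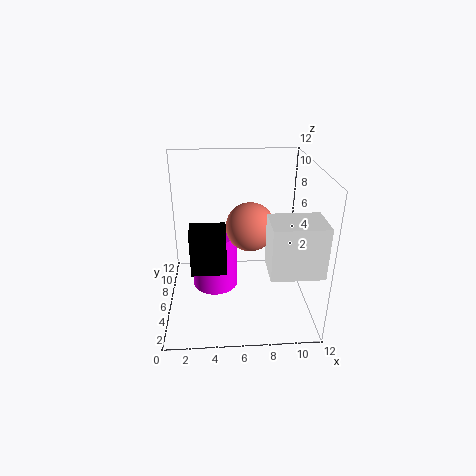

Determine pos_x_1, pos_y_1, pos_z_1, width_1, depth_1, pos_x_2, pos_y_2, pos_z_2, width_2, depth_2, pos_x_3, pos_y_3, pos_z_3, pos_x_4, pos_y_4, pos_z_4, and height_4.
pos_x_1 = 2; pos_y_1 = 5; pos_z_1 = 3; width_1 = 3; depth_1 = 2; pos_x_2 = 8; pos_y_2 = 1; pos_z_2 = 5; width_2 = 4; depth_2 = 3; pos_x_3 = 7; pos_y_3 = 6; pos_z_3 = 7; pos_x_4 = 4; pos_y_4 = 7; pos_z_4 = 1; height_4 = 5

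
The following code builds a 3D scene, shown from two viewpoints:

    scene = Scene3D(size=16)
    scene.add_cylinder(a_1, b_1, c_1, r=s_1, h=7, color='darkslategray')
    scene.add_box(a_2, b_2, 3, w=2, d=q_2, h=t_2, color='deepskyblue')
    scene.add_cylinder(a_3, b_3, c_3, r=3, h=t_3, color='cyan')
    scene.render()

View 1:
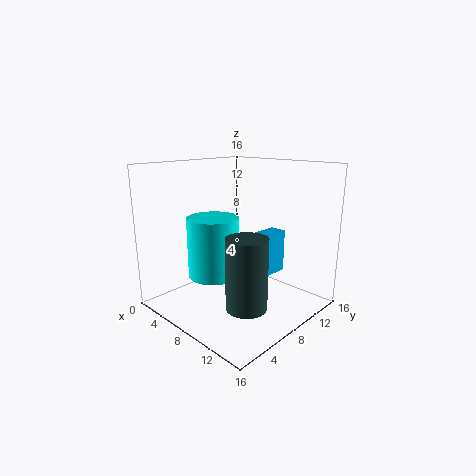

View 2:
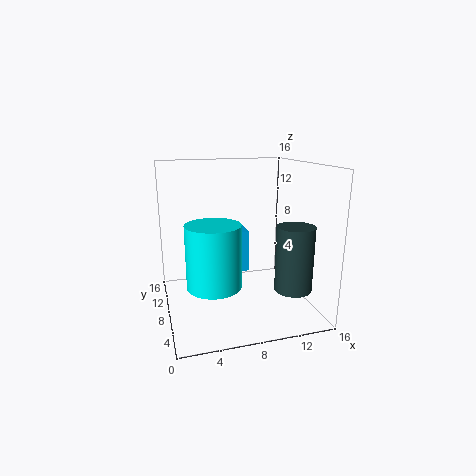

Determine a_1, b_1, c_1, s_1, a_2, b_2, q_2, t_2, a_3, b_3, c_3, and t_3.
a_1 = 13
b_1 = 4
c_1 = 3
s_1 = 2
a_2 = 8
b_2 = 10
q_2 = 4
t_2 = 5
a_3 = 5
b_3 = 7
c_3 = 3
t_3 = 7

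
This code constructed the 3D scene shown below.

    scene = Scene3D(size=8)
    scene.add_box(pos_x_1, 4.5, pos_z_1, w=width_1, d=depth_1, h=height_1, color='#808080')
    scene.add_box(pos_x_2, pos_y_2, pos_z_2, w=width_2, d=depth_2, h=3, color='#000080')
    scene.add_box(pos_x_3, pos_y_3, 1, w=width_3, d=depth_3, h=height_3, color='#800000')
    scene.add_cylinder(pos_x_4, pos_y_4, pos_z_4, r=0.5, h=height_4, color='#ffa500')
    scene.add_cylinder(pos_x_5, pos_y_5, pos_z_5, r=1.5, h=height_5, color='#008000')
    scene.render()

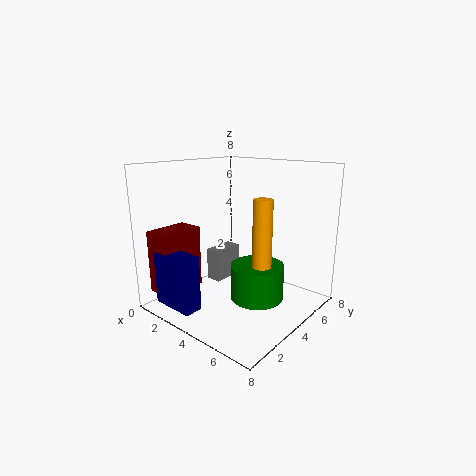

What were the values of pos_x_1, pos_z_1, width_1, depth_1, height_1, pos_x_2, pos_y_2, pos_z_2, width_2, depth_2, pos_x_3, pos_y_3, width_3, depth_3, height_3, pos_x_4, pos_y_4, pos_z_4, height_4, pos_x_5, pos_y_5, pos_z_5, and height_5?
pos_x_1 = 1, pos_z_1 = 0.5, width_1 = 1, depth_1 = 2, height_1 = 2, pos_x_2 = 1, pos_y_2 = 0.5, pos_z_2 = 0.5, width_2 = 2.5, depth_2 = 1, pos_x_3 = 0.5, pos_y_3 = 0.5, width_3 = 1.5, depth_3 = 2.5, height_3 = 3.5, pos_x_4 = 6, pos_y_4 = 3.5, pos_z_4 = 3, height_4 = 3.5, pos_x_5 = 5, pos_y_5 = 4.5, pos_z_5 = 0.5, height_5 = 2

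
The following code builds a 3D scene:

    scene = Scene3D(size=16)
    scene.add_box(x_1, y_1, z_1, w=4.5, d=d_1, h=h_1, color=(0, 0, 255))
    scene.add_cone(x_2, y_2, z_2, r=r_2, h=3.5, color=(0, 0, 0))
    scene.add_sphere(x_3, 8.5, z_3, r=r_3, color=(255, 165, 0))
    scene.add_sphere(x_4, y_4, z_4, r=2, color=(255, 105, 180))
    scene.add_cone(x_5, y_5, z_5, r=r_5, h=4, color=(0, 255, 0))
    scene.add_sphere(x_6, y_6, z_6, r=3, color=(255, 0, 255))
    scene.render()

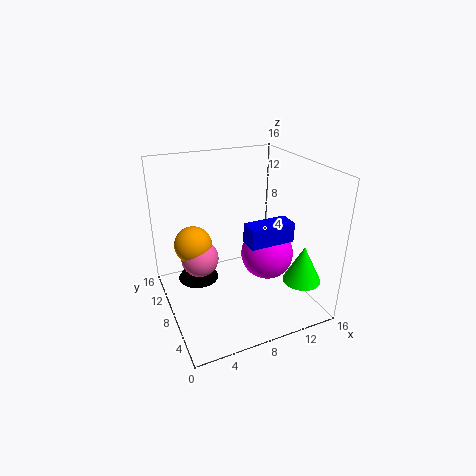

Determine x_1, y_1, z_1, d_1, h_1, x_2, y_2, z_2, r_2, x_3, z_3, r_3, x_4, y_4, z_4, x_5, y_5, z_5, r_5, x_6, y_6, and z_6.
x_1 = 7, y_1 = 2.5, z_1 = 9.5, d_1 = 2, h_1 = 2, x_2 = 4.5, y_2 = 12.5, z_2 = 1, r_2 = 2.5, x_3 = 3, z_3 = 8, r_3 = 2, x_4 = 3.5, y_4 = 8, z_4 = 6.5, x_5 = 13, y_5 = 2.5, z_5 = 4.5, r_5 = 2, x_6 = 11.5, y_6 = 7.5, z_6 = 5.5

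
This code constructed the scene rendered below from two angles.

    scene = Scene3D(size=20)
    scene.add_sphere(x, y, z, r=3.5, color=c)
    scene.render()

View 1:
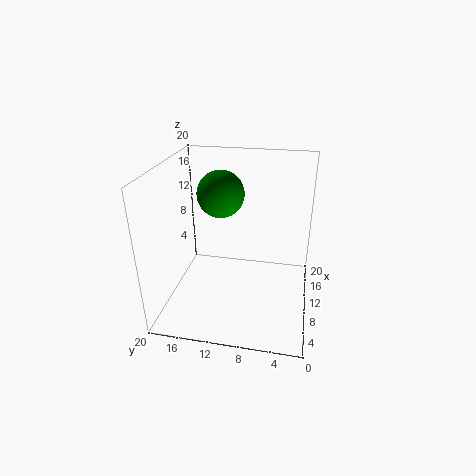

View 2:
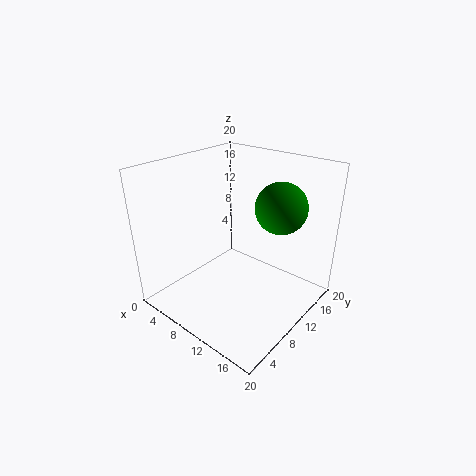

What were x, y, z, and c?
x = 14.5; y = 13.5; z = 14.5; c = 'green'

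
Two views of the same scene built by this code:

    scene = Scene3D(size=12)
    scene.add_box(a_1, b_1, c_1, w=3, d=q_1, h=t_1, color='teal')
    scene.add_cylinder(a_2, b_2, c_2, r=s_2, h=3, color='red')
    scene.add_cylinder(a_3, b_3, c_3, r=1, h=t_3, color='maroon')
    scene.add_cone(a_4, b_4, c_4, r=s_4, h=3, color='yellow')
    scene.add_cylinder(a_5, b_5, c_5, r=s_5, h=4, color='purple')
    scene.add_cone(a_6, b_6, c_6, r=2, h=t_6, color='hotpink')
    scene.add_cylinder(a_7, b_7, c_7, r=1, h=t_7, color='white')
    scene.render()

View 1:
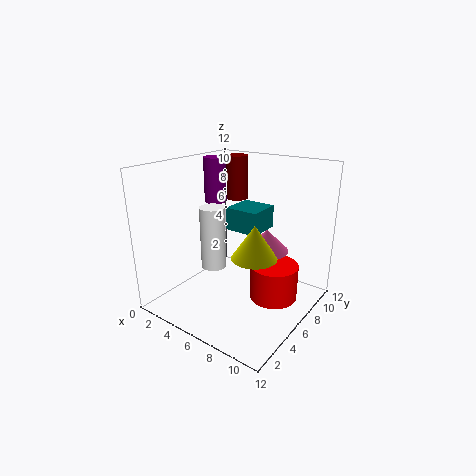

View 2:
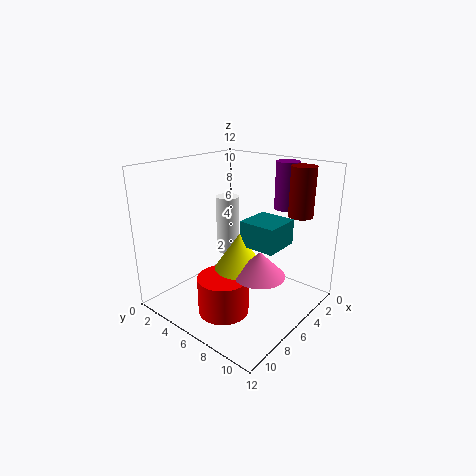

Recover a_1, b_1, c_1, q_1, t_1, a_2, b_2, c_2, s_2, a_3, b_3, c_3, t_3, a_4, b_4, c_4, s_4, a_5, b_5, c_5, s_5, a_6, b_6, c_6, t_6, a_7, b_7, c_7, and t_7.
a_1 = 4, b_1 = 7, c_1 = 6, q_1 = 3, t_1 = 2, a_2 = 9, b_2 = 7, c_2 = 1, s_2 = 2, a_3 = 3, b_3 = 10, c_3 = 8, t_3 = 4, a_4 = 7, b_4 = 7, c_4 = 4, s_4 = 2, a_5 = 2, b_5 = 8, c_5 = 8, s_5 = 1, a_6 = 7, b_6 = 9, c_6 = 4, t_6 = 2, a_7 = 5, b_7 = 4, c_7 = 4, t_7 = 5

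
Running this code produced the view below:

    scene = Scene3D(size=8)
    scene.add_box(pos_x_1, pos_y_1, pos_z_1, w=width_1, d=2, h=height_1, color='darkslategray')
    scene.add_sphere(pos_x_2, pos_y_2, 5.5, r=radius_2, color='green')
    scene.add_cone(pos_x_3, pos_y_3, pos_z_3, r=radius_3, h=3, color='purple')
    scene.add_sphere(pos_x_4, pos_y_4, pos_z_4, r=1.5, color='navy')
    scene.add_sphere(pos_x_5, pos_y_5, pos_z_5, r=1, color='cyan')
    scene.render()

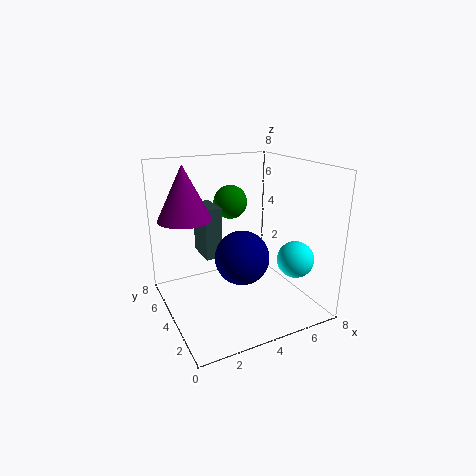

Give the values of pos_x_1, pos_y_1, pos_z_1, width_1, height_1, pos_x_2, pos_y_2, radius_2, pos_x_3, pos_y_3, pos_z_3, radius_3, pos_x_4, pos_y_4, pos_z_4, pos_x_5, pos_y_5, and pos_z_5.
pos_x_1 = 2.5
pos_y_1 = 5
pos_z_1 = 2.5
width_1 = 1
height_1 = 3
pos_x_2 = 4.5
pos_y_2 = 6
radius_2 = 1
pos_x_3 = 1.5
pos_y_3 = 5.5
pos_z_3 = 5
radius_3 = 1.5
pos_x_4 = 4
pos_y_4 = 3.5
pos_z_4 = 3
pos_x_5 = 6.5
pos_y_5 = 2
pos_z_5 = 3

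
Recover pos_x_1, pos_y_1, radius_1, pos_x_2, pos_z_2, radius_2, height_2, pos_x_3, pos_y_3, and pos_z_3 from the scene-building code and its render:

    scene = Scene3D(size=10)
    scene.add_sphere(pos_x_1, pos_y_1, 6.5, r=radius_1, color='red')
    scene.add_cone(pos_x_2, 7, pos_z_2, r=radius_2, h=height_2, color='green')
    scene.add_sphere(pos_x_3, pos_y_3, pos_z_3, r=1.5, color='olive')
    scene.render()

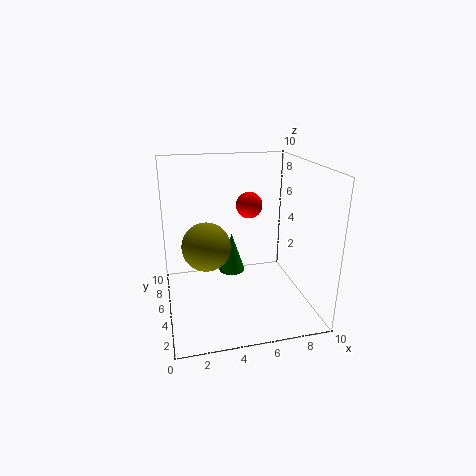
pos_x_1 = 6.5, pos_y_1 = 7.5, radius_1 = 1, pos_x_2 = 5, pos_z_2 = 1.5, radius_2 = 1, height_2 = 3, pos_x_3 = 2.5, pos_y_3 = 3, pos_z_3 = 5.5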